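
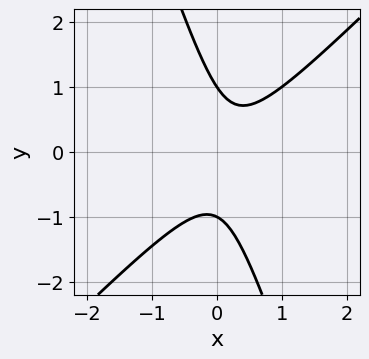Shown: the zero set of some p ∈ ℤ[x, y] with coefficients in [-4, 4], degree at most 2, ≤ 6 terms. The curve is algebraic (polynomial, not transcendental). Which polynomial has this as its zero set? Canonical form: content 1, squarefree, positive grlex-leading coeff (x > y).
3*x^2 - 2*x*y - y^2 - x + 1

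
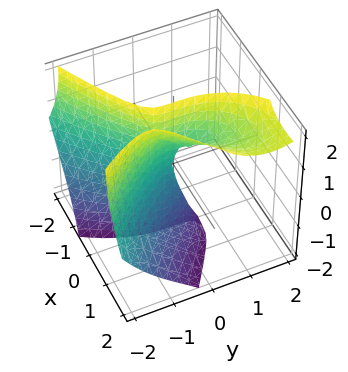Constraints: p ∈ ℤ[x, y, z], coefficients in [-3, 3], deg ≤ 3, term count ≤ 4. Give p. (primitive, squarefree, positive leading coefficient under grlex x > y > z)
The degree is 3 — the shape is more complex than any degree-2 surface.
Checking where it meets the axes: it crosses the y-axis at the gridline y = 0; one x-axis crossing is at x = 0; every point of the z-axis in the box is on the surface.
Assembling these constraints gives the stated polynomial.

2*x*y*z + x*z^2 - y^3 - 3*x^2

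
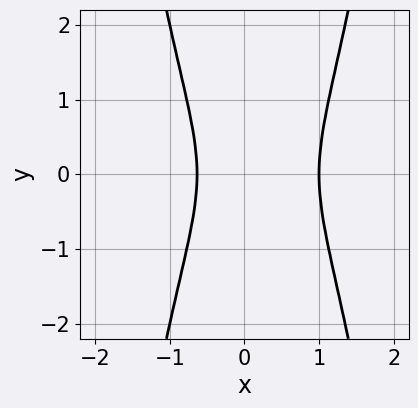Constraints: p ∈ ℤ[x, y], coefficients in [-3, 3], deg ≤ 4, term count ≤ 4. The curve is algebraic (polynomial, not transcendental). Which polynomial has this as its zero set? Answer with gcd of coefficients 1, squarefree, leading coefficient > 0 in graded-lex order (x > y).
Degree: the shape is more complex than any degree-3 curve, so deg p = 4.
Symmetries: the y ↦ −y reflection is a symmetry, so y appears only in even powers.
Checking where it meets the axes: it meets the x-axis at x = 1 (among the integer gridlines); the curve avoids every integer y-axis point in the box.
Putting this together gives p.

3*x^4 - 2*x^3 - y^2 - 1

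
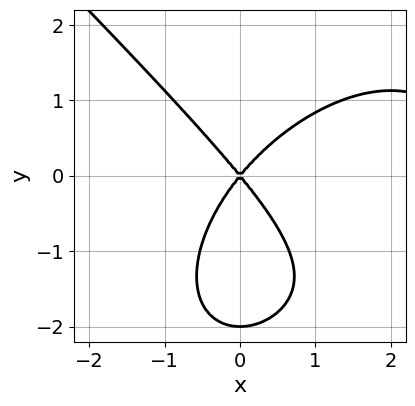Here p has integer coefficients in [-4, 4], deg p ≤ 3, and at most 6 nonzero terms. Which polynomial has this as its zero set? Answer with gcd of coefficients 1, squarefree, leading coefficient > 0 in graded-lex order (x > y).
First, degree: the shape is more complex than any degree-2 curve, so deg p = 3.
Then, observable constraints: the y-axis gridline crossings are at y ∈ {-2, 0}; one x-axis crossing is at x = 0.
Finally, together with the visible shape, these determine p as stated.

x^3 + y^3 - 3*x^2 + 2*y^2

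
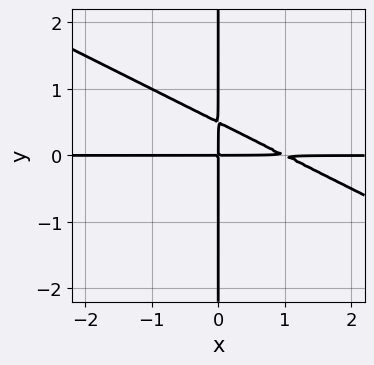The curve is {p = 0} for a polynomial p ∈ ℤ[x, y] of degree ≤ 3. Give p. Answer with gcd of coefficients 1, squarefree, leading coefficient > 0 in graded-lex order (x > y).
(a) deg p = 3. No degree-2 curve has this shape.
(b) Reading off the gridlines: the visible y-axis segment lies entirely on the curve; every point of the x-axis in the box is on the curve.
(c) Matching integer coefficients to the picture gives p.

x^2*y + 2*x*y^2 - x*y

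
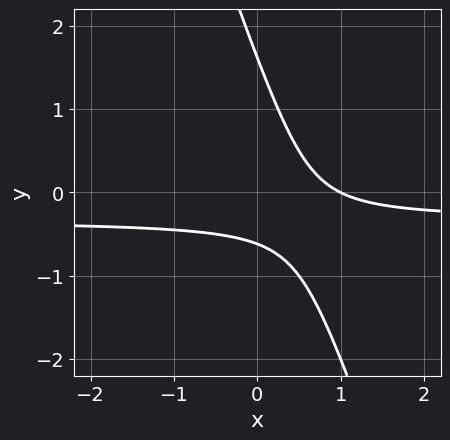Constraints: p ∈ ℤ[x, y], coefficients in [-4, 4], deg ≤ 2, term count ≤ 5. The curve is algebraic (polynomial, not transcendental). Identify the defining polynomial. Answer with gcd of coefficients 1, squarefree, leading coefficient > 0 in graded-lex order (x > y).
3*x*y + y^2 + x - y - 1

1. Degree: no degree-1 curve has this shape, so deg p = 2.
2. Reading off the gridlines: it meets the x-axis at x = 1 (among the integer gridlines).
3. The integer polynomial consistent with all of this is the stated p.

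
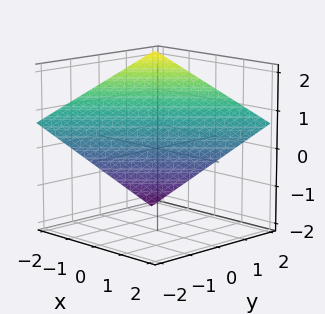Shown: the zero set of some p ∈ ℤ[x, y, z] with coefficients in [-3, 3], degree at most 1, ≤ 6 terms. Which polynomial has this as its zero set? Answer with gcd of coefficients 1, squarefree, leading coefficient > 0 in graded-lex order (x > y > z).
(a) deg p = 1.
(b) From the axis intercepts and sections: one y-axis crossing is at y = -2; it meets the x-axis at x = 2 (among the integer gridlines).
(c) Fitting integer coefficients to these (and the overall shape) gives p.

x - y + 3*z - 2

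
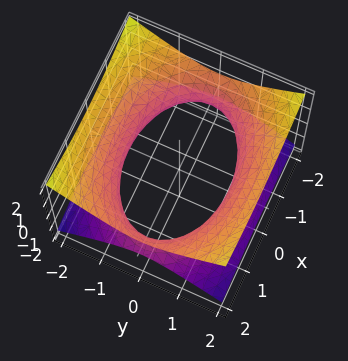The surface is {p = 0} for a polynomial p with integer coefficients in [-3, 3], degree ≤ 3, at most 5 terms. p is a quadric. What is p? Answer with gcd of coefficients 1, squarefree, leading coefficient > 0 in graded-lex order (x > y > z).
x^2 + 2*y^2 - 3*z^2 - 3

(a) Degree: an hourglass — one-sheet hyperboloid; a quadric, so deg p = 2.
(b) Symmetries: mirror symmetry x ↦ −x ⇒ only even powers of x; the z ↦ −z reflection is a symmetry, so z appears only in even powers; mirror symmetry y ↦ −y ⇒ only even powers of y.
(c) Against the integer gridlines: it misses every integer gridline on the z-axis.
(d) Together with the visible shape, these determine p as stated.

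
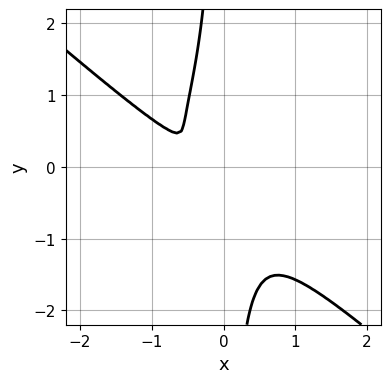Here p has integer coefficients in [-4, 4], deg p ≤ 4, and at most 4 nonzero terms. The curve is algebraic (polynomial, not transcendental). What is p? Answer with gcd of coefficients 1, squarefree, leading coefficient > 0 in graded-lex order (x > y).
(a) The degree is 4 — a generic line meets the curve in up to 4 points.
(b) Matching integer coefficients to the picture gives p.

2*x^4 + 3*x*y^3 - 3*x^2*y + 2*y^2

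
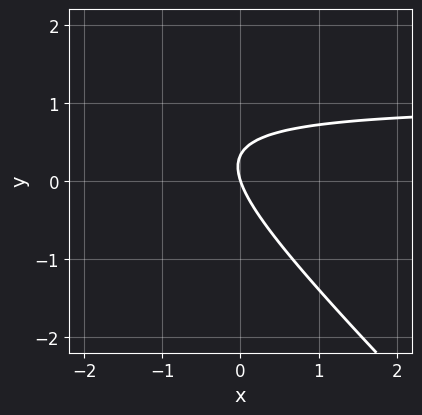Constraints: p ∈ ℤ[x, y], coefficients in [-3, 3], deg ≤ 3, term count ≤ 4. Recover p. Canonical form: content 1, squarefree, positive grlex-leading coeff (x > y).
3*x*y + 3*y^2 - 3*x - y

1. Degree: the shape is more complex than any degree-1 curve, so deg p = 2.
2. Observable constraints: it crosses the x-axis at the gridline x = 0; it crosses the y-axis at the gridline y = 0.
3. Assembling these constraints gives the stated polynomial.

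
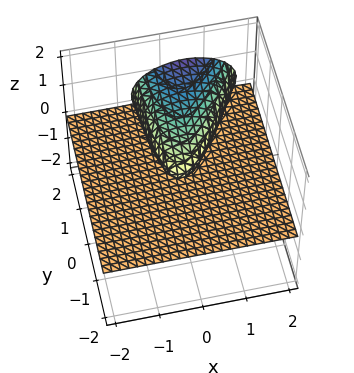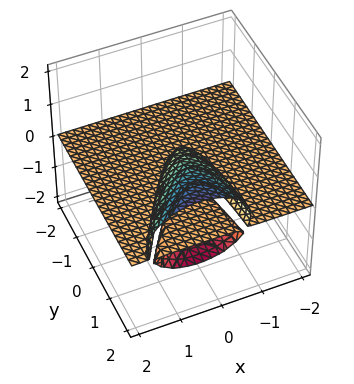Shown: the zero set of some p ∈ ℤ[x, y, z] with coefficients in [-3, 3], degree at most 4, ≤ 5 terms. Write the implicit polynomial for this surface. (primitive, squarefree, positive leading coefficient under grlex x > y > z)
(a) The picture has 2 separate pieces. They look like related sheets of one shape, so recover p as a whole.
(b) The degree is 3 — a generic line meets the surface in up to 3 points.
(c) Observable constraints: the visible y-axis segment lies entirely on the surface; the visible x-axis segment lies entirely on the surface.
(d) Putting this together gives p.

2*x^2*z - x*y*z + 3*z^3 - y*z - 2*z^2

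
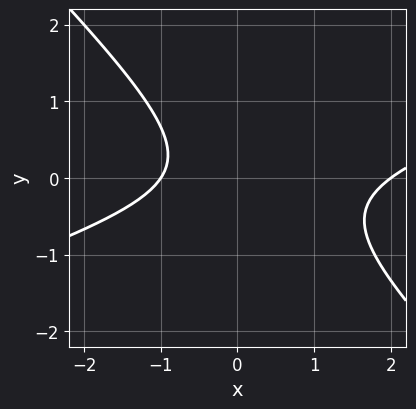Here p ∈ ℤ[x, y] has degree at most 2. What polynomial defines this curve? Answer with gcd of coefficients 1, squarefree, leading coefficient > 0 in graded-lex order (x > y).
First, deg p = 2. The shape is more complex than any degree-1 curve.
Next, from the axis intercepts and sections: no y-intercept at any integer in the box; among the integer gridlines, it crosses the x-axis at x ∈ {-1, 2}.
Finally, together with the visible shape, these determine p as stated.

x^2 - 2*x*y - 3*y^2 - x - 2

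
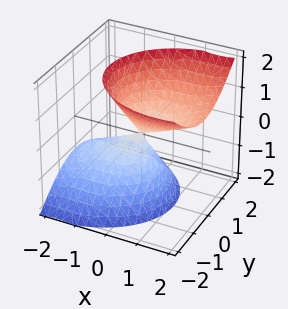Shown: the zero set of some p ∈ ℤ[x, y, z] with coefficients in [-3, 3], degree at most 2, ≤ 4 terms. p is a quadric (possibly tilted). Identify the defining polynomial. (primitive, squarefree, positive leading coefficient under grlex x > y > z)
The degree is 2 — the shape is more complex than any degree-1 surface.
Checking where it meets the axes: it meets the x-axis at x = 0 (among the integer gridlines); it meets the y-axis at y = 0 (among the integer gridlines).
Together with the visible shape, these determine p as stated.

2*x^2 - 3*x*z + 3*y^2 - 2*z^2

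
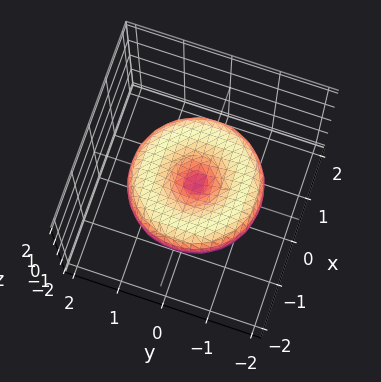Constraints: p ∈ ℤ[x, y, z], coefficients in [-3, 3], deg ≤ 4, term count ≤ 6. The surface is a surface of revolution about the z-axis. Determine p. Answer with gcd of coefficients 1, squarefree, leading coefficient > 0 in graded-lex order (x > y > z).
x^4 + 2*x^2*y^2 + y^4 - 2*x^2 - 2*y^2 + 3*z^2

(a) Degree: the shape is more complex than any degree-3 surface, so deg p = 4.
(b) Symmetries: rotational symmetry about the z-axis ⇒ p depends on x, y only through x² + y².
(c) Against the integer gridlines: one y-axis crossing is at y = 0; it crosses the x-axis at the gridline x = 0; one z-axis crossing is at z = 0; a circular section at z = 0 has radius between 1 and 2.
(d) Matching integer coefficients to the picture gives p.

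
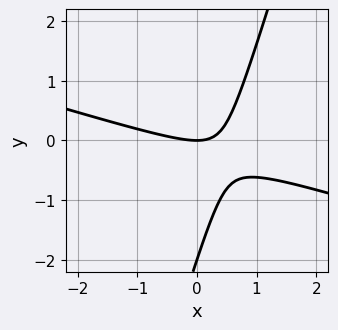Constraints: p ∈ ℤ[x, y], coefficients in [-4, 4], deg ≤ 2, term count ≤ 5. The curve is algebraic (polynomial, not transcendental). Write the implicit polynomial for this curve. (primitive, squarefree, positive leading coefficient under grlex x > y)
x^2 + 3*x*y - y^2 - 2*y

First, the degree is 2 — the shape is more complex than any degree-1 curve.
Next, from the visible intercepts: one x-axis crossing is at x = 0; among the integer gridlines, it crosses the y-axis at y ∈ {-2, 0}.
Finally, matching integer coefficients to the picture gives p.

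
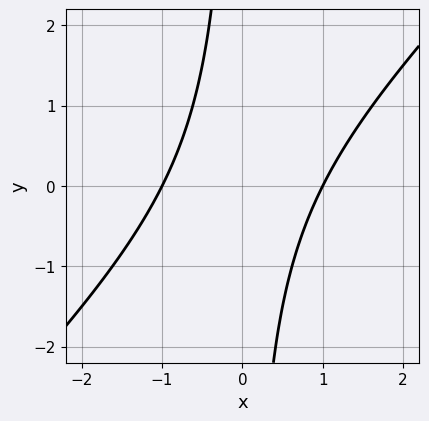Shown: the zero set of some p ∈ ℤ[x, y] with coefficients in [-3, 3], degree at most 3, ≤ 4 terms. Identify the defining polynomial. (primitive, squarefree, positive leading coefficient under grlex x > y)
x^2 - x*y - 1

First, degree: no degree-1 curve has this shape, so deg p = 2.
Then, against the integer gridlines: among the integer gridlines, it crosses the x-axis at x ∈ {-1, 1}; no y-intercept at any integer in the box.
Finally, the integer polynomial consistent with all of this is the stated p.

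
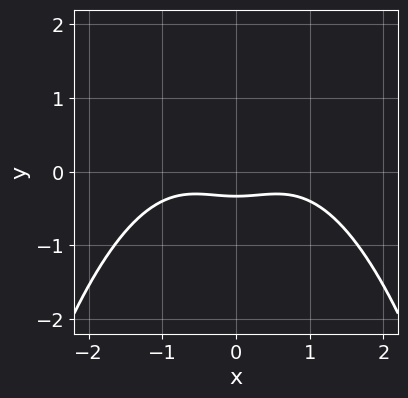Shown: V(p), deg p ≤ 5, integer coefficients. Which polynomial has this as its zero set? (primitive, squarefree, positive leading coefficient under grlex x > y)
x^4 + 2*x^2*y + 3*y + 1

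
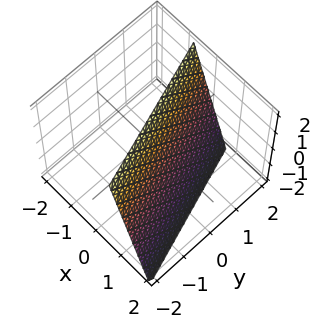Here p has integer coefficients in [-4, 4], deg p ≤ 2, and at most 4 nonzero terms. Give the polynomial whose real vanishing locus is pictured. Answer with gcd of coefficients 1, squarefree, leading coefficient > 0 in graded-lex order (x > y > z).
1. deg p = 1. The surface is flat (a plane).
2. Reading off the gridlines: it meets the y-axis at y = 2 (among the integer gridlines); it crosses the z-axis at the gridline z = 2.
3. The integer polynomial consistent with all of this is the stated p.

3*x + y + z - 2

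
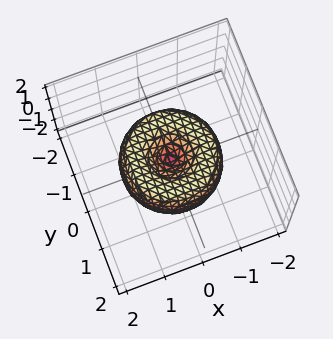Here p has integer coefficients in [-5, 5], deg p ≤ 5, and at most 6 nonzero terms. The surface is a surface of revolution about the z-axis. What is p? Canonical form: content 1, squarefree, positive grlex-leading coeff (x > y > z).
(a) deg p = 4. A generic line meets the surface in up to 4 points.
(b) By symmetry, the z-axis is an axis of rotation, so x and y enter only as x² + y².
(c) Reading off the gridlines: one z-axis crossing is at z = 0; one x-axis crossing is at x = 0.
(d) Matching integer coefficients to the picture gives p.

2*x^4 + 4*x^2*y^2 + 2*y^4 - 3*x^2 - 3*y^2 + 2*z^2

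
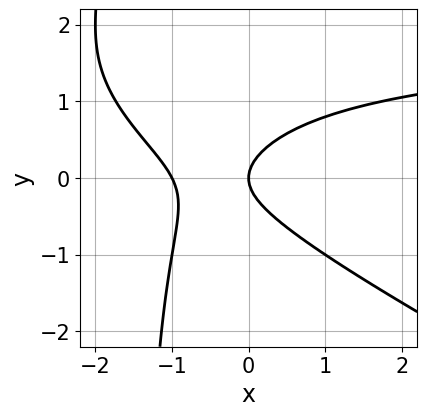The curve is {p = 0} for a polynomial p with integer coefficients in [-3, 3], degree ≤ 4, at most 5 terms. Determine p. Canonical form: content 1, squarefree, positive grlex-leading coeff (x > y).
x^2*y + 2*x*y^2 - 2*x^2 + 3*y^2 - 2*x

First, degree: a generic line meets the curve in up to 3 points, so deg p = 3.
Next, from the axis intercepts and sections: the x-axis gridline crossings are at x ∈ {-1, 0}; it crosses the y-axis at the gridline y = 0.
Finally, the integer polynomial consistent with all of this is the stated p.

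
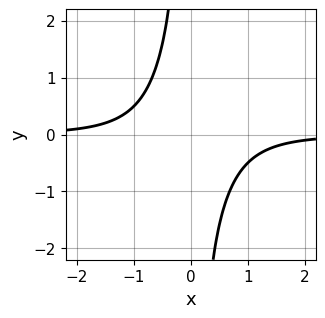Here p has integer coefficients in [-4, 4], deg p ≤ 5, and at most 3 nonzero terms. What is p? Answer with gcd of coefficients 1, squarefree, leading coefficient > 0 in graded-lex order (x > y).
(a) deg p = 4. The shape is more complex than any degree-3 curve.
(b) From the visible intercepts: it misses every integer gridline on the y-axis; it misses every integer gridline on the x-axis.
(c) Assembling these constraints gives the stated polynomial.

x^3*y + x*y + 1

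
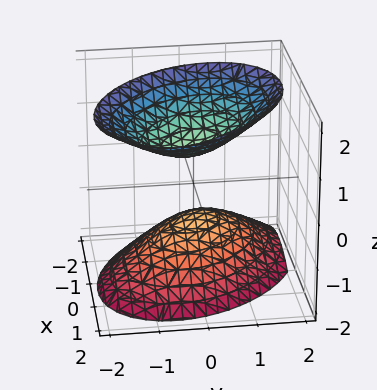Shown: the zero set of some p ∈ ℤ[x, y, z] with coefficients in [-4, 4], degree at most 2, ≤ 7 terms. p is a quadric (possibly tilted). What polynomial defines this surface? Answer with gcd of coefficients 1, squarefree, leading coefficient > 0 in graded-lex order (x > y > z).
(a) The picture has 2 separate pieces.
(b) The degree is 2 — the shape is more complex than any degree-1 surface.
(c) Observable constraints: no y-intercept at any integer in the box; no x-intercept at any integer in the box.
(d) Solving for integer coefficients yields p as stated.

3*x^2 + 2*x*y - x*z + 3*y^2 - 3*z^2 + 2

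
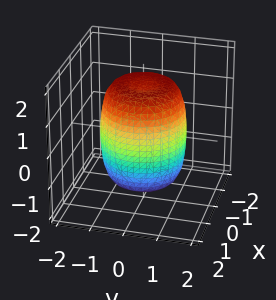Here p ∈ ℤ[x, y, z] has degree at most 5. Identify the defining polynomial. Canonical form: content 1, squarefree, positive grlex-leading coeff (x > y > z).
2*x^4 + 4*x^2*y^2 + 2*y^4 - 2*x^2 - 2*y^2 + z^2 - 2

Degree: the shape is more complex than any degree-3 surface, so deg p = 4.
By symmetry, every cross-section ⟂ z is a circle, so x, y appear only via x² + y².
From the visible intercepts: a circular section at z = -1 has radius between 1 and 2.
Assembling these constraints gives the stated polynomial.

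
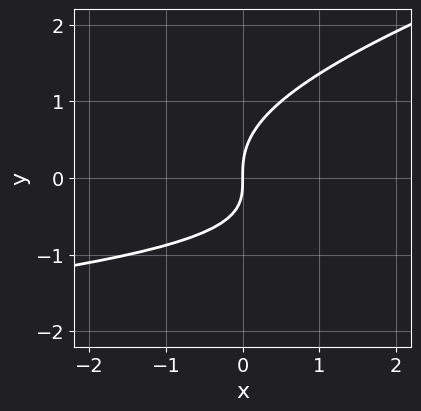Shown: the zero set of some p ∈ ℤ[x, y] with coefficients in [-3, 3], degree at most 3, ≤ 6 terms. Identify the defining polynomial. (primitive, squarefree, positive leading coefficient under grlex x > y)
x*y^2 - 3*y^3 + 2*x*y + 3*x

First, degree: no degree-2 curve has this shape, so deg p = 3.
Then, observable constraints: one y-axis crossing is at y = 0; it crosses the x-axis at the gridline x = 0.
Finally, putting this together gives p.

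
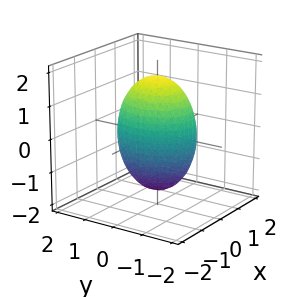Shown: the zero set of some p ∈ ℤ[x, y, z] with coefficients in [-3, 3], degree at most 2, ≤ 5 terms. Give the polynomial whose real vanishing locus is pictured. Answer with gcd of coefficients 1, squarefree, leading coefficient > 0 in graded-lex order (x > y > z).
3*x^2 + 2*y^2 + z^2 - 3

First, degree: bounded and convex; a quadric, so deg p = 2.
Next, symmetries: mirror symmetry z ↦ −z ⇒ only even powers of z; it's symmetric under y → −y, forcing even powers of y; it's symmetric under x → −x, forcing even powers of x.
Then, observable constraints: the x-axis gridline crossings are at x ∈ {-1, 1}.
Finally, putting this together gives p.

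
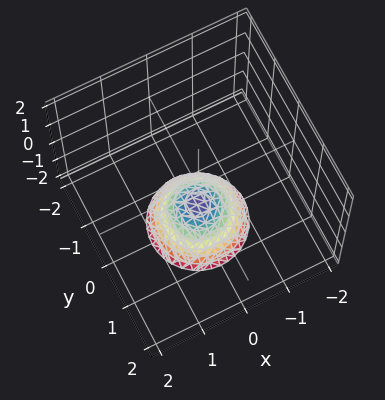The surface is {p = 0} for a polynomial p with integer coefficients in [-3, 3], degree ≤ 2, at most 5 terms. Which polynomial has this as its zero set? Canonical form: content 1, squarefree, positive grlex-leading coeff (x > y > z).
deg p = 2. The shape is more complex than any degree-1 surface.
Symmetry: the z-axis is an axis of rotation, so x and y enter only as x² + y².
Against the integer gridlines: no y-intercept at any integer in the box; the surface avoids every integer x-axis point in the box; a circular section at z = -2 has radius exactly 1.
Together with the visible shape, these determine p as stated. Check: (0, 0, -1) on the z-axis lies on the surface, and p(0, 0, -1) = 0. ✓

x^2 + y^2 + z + 1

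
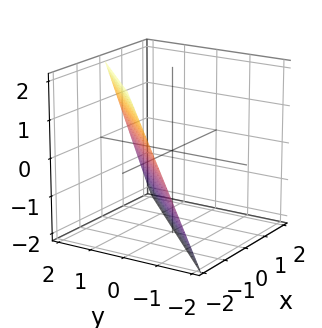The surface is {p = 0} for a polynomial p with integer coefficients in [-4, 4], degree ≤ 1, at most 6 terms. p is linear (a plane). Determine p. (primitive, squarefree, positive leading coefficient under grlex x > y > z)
2*x - 2*y + z + 2

The degree is 1 — every cross-section is a straight line — this is a plane.
From the axis intercepts and sections: one z-axis crossing is at z = -2; it crosses the x-axis at the gridline x = -1; it meets the y-axis at y = 1 (among the integer gridlines).
These observations pin down the coefficients.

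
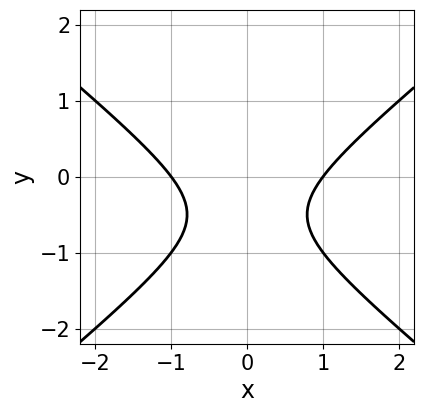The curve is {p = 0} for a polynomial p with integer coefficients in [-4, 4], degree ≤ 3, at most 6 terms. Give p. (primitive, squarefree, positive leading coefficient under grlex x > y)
The degree is 2 — the shape is more complex than any degree-1 curve.
Symmetries: mirror symmetry x ↦ −x ⇒ only even powers of x.
Reading off the gridlines: no y-intercept at any integer in the box; the x-axis gridline crossings are at x ∈ {-1, 1}.
Matching integer coefficients to the picture gives p.

2*x^2 - 3*y^2 - 3*y - 2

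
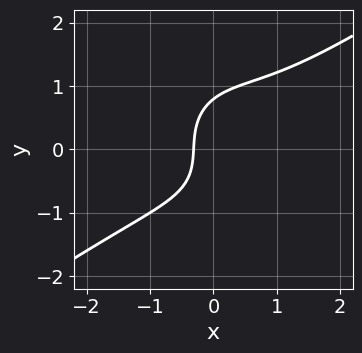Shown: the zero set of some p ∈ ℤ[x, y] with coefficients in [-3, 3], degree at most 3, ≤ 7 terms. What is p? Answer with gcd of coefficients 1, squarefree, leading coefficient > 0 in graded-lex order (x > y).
2*x^3 - 2*x^2*y - 2*y^3 + 3*x + 1

First, deg p = 3. No degree-2 curve has this shape.
Finally, putting this together gives p.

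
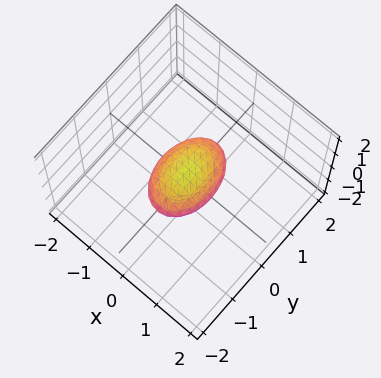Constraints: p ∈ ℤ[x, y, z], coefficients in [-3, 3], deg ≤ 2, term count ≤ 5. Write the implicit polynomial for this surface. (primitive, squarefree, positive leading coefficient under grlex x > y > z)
2*x^2 + y^2 + 3*z^2 - 1

First, the degree is 2 — a closed, bounded, convex surface; a quadric.
Next, symmetries: the z ↦ −z reflection is a symmetry, so z appears only in even powers; the x ↦ −x reflection is a symmetry, so x appears only in even powers; mirror symmetry y ↦ −y ⇒ only even powers of y.
Next, from the visible intercepts: the y-axis gridline crossings are at y ∈ {-1, 1}.
Finally, solving for integer coefficients yields p as stated.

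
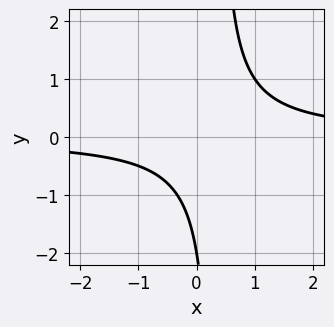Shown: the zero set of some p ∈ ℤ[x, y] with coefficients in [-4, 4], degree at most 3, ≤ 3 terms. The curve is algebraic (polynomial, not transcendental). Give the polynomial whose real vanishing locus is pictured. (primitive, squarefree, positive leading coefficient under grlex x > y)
The degree is 2 — no degree-1 curve has this shape.
Checking where it meets the axes: it meets the y-axis at y = -2 (among the integer gridlines); it misses every integer gridline on the x-axis.
The integer polynomial consistent with all of this is the stated p.

3*x*y - y - 2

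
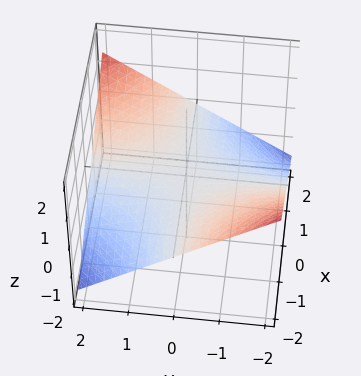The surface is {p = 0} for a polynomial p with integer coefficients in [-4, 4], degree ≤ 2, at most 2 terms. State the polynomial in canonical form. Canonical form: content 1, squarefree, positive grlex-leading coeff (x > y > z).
x*y - 3*z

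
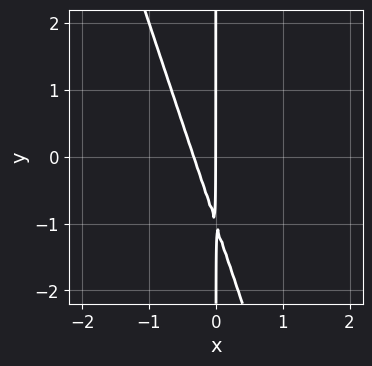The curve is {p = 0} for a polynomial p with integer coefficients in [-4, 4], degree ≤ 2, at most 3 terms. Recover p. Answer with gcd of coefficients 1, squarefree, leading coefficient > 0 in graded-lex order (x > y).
3*x^2 + x*y + x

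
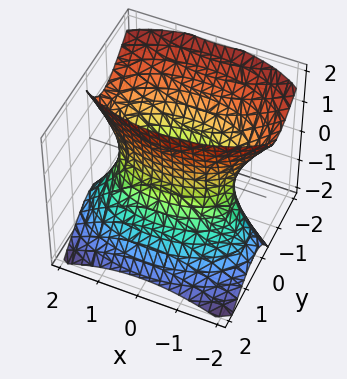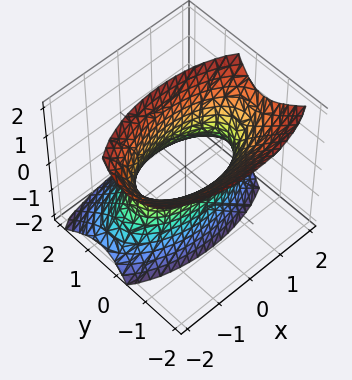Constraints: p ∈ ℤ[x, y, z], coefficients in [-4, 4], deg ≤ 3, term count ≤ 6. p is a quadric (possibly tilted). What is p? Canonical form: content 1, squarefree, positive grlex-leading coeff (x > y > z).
The degree is 2 — the shape is more complex than any degree-1 surface.
From the axis intercepts and sections: the surface avoids every integer z-axis point in the box.
The integer polynomial consistent with all of this is the stated p.

x^2 + 3*y^2 + 2*y*z - z^2 - 2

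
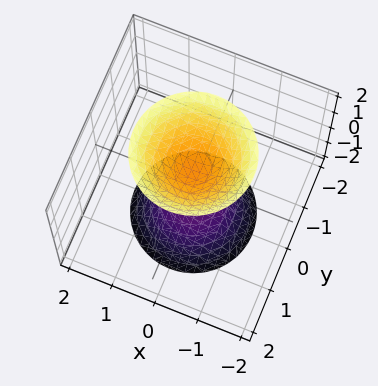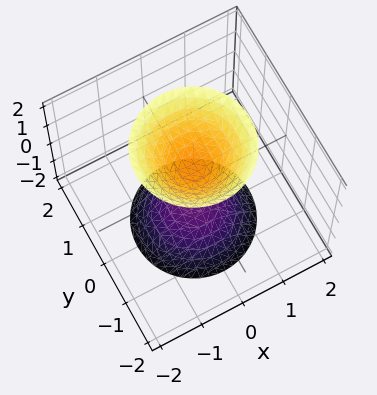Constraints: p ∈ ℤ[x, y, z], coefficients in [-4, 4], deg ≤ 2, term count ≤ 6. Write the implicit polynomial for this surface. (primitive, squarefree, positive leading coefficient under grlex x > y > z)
2*x^2 + 2*y^2 - z^2 + 1

1. There are 2 components. Treating them together as one polynomial.
2. deg p = 2. Two separate bowl-shaped sheets opening away from each other; a quadric.
3. By symmetry, the z-axis is an axis of rotation, so x and y enter only as x² + y²; the z ↦ −z reflection is a symmetry, so z appears only in even powers.
4. Against the integer gridlines: it misses every integer gridline on the y-axis; a circular section at z = -2 has radius between 1 and 2; the z-axis gridline crossings are at z ∈ {-1, 1}; the surface avoids every integer x-axis point in the box.
5. Together with the visible shape, these determine p as stated.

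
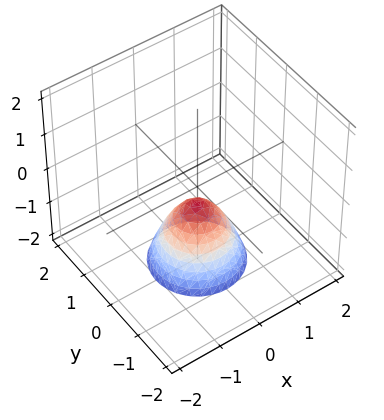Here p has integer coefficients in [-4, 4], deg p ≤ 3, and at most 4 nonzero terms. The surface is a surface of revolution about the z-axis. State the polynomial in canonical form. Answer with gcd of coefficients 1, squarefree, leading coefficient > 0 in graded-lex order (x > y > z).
The degree is 2 — a generic line meets the surface in up to 2 points.
Symmetries: the surface is invariant under rotation about z: p = q(x² + y², z).
Against the integer gridlines: no x-intercept at any integer in the box; it misses every integer gridline on the y-axis; a circular section at z = -1 has radius between 0 and 1.
These observations pin down the coefficients.

3*x^2 + 3*y^2 + 2*z + 1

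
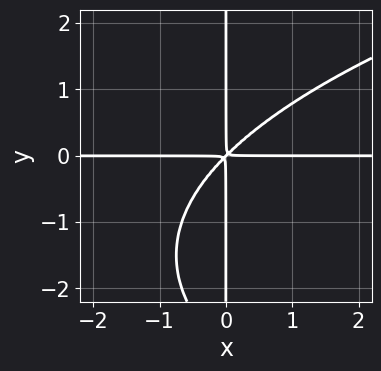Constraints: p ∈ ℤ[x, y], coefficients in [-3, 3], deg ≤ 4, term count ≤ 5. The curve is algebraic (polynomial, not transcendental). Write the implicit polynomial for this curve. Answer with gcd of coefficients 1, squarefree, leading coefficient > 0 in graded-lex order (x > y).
1. Degree: the shape is more complex than any degree-3 curve, so deg p = 4.
2. From the visible intercepts: the visible y-axis segment lies entirely on the curve; every point of the x-axis in the box is on the curve.
3. Putting this together gives p.

x*y^3 - 3*x^2*y + 3*x*y^2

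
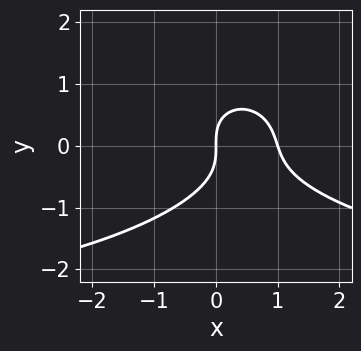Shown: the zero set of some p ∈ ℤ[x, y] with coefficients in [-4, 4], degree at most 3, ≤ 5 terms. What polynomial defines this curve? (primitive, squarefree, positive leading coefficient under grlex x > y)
x^2*y + 3*y^3 + 3*x^2 - 3*x

Degree: no degree-2 curve has this shape, so deg p = 3.
Observable constraints: it meets the y-axis at y = 0 (among the integer gridlines); the x-axis gridline crossings are at x ∈ {0, 1}.
The integer polynomial consistent with all of this is the stated p.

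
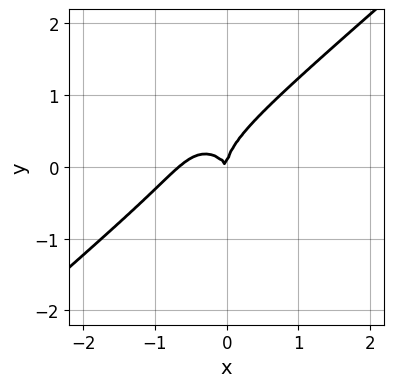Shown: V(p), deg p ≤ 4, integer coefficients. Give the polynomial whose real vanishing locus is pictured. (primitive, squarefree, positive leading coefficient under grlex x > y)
3*x^3 - 2*x^2*y - 2*y^3 + 2*x^2 + x*y

(a) deg p = 3. The shape is more complex than any degree-2 curve.
(b) Reading off the gridlines: it meets the y-axis at y = 0 (among the integer gridlines); it crosses the x-axis at the gridline x = 0.
(c) Matching integer coefficients to the picture gives p.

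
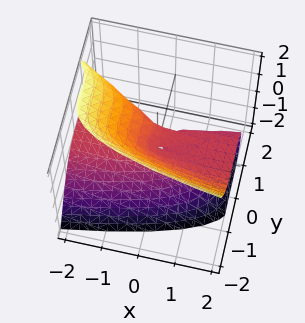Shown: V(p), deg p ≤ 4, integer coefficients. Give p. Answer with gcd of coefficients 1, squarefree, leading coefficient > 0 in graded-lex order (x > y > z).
3*y^3 + 3*x*z - 2*y^2 + 3*z^2

deg p = 3.
From the axis intercepts and sections: one z-axis crossing is at z = 0; it crosses the y-axis at the gridline y = 0.
Assembling these constraints gives the stated polynomial.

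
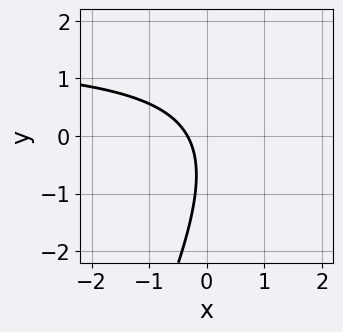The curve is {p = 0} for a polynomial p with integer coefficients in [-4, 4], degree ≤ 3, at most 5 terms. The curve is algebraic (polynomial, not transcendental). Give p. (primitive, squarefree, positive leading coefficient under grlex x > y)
2*x*y - y^2 - 3*x - y - 1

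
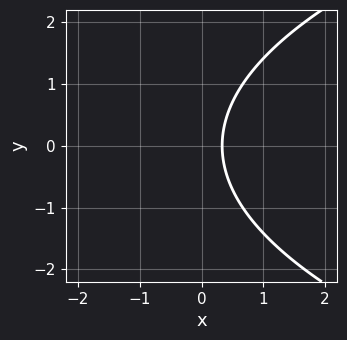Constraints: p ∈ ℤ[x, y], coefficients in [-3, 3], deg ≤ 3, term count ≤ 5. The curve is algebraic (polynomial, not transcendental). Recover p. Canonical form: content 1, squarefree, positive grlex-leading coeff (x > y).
(a) deg p = 2. No degree-1 curve has this shape.
(b) Symmetries: mirror symmetry y ↦ −y ⇒ only even powers of y.
(c) Reading off the gridlines: the curve avoids every integer y-axis point in the box.
(d) These observations pin down the coefficients.

y^2 - 3*x + 1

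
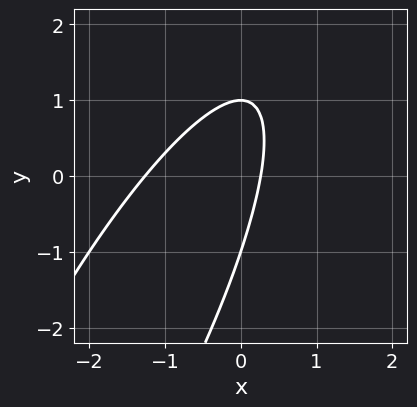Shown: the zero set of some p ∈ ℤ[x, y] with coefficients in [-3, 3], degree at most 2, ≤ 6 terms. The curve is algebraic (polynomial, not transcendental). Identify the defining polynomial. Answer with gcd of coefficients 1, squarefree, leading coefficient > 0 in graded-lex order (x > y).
1. deg p = 2. No degree-1 curve has this shape.
2. Reading off the gridlines: among the integer gridlines, it crosses the y-axis at y ∈ {-1, 1}.
3. Solving for integer coefficients yields p as stated.

3*x^2 - 3*x*y + y^2 + 3*x - 1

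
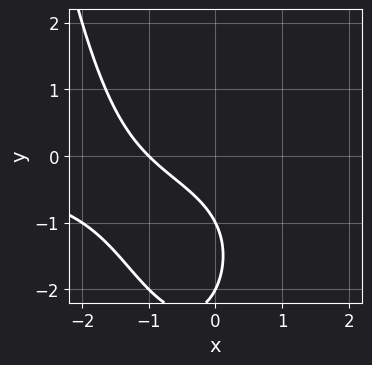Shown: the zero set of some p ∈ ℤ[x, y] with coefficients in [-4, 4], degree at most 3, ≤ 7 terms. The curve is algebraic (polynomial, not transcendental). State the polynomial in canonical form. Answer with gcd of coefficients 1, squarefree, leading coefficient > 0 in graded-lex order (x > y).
x^2*y - y^2 - 2*x - 3*y - 2

First, the degree is 3 — no degree-2 curve has this shape.
Then, from the visible intercepts: it crosses the x-axis at the gridline x = -1; the y-axis gridline crossings are at y ∈ {-2, -1}.
Finally, solving for integer coefficients yields p as stated.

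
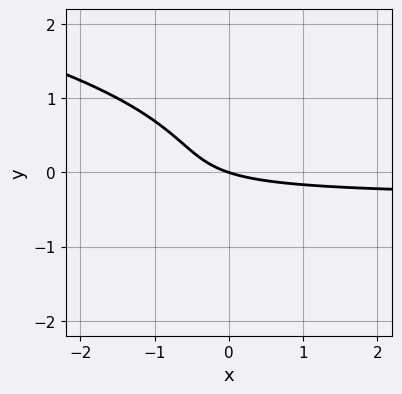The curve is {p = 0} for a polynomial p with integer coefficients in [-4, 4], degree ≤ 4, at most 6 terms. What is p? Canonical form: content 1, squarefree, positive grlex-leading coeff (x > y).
First, deg p = 3.
Then, against the integer gridlines: it meets the y-axis at y = 0 (among the integer gridlines); it crosses the x-axis at the gridline x = 0.
Finally, fitting integer coefficients to these (and the overall shape) gives p.

3*y^3 + 3*x*y + x + 3*y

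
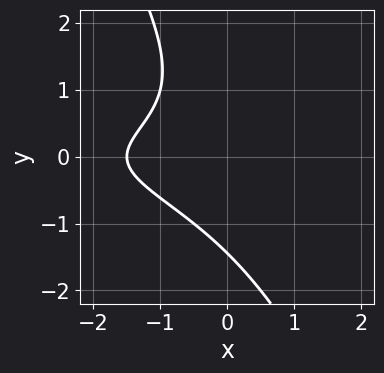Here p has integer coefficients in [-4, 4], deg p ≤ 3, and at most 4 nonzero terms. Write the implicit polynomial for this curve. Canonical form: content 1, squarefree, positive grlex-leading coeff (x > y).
Degree: the shape is more complex than any degree-2 curve, so deg p = 3.
Matching integer coefficients to the picture gives p.

2*x*y^2 + y^3 + 2*x + 3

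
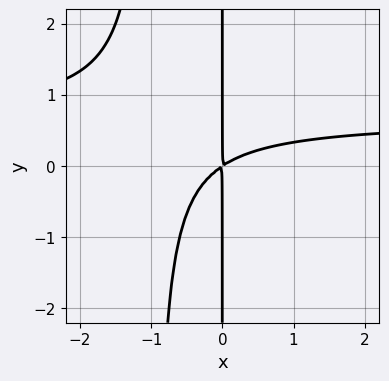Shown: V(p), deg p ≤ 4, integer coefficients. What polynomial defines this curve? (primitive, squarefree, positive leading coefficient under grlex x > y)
3*x^2*y - 2*x^2 + 3*x*y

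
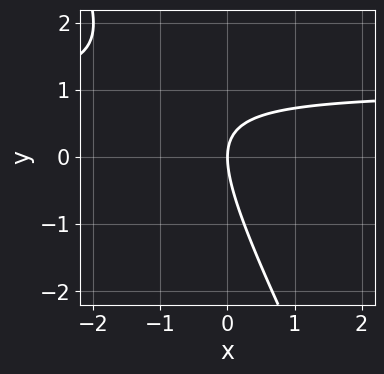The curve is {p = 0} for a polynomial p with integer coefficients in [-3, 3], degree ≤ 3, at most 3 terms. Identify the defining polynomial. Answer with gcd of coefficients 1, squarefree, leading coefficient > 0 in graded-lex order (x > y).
Degree: no degree-1 curve has this shape, so deg p = 2.
From the axis intercepts and sections: it crosses the y-axis at the gridline y = 0; it meets the x-axis at x = 0 (among the integer gridlines).
Together with the visible shape, these determine p as stated.

2*x*y + y^2 - 2*x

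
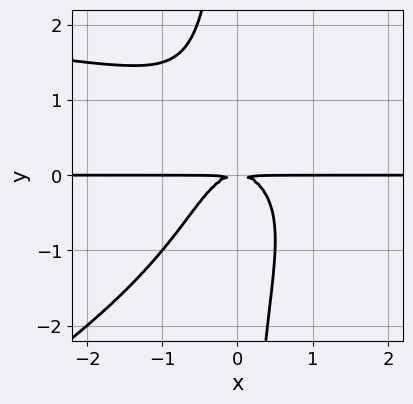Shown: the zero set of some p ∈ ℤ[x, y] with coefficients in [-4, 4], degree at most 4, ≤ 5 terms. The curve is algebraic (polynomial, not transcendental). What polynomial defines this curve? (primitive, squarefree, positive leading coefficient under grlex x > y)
(a) deg p = 4. The shape is more complex than any degree-3 curve.
(b) Checking where it meets the axes: the visible x-axis segment lies entirely on the curve.
(c) Assembling these constraints gives the stated polynomial.

x^2*y^2 - 2*x*y^3 - 3*x^2*y - 2*y^2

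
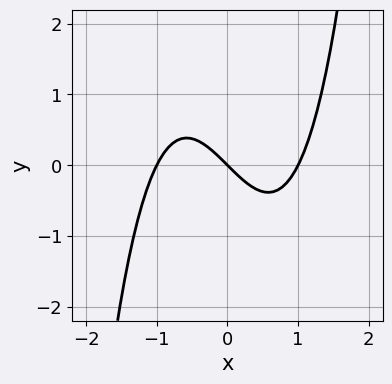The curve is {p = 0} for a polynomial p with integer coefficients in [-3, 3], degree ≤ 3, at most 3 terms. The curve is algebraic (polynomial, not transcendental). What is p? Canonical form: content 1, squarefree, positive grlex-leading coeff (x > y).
x^3 - x - y

First, the degree is 3 — a generic line meets the curve in up to 3 points.
Then, from the axis intercepts and sections: it meets the y-axis at y = 0 (among the integer gridlines); among the integer gridlines, it crosses the x-axis at x ∈ {-1, 0, 1}.
Finally, solving for integer coefficients yields p as stated.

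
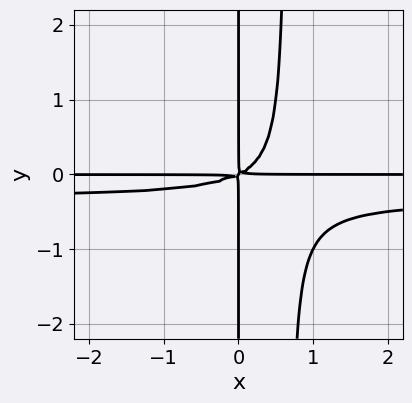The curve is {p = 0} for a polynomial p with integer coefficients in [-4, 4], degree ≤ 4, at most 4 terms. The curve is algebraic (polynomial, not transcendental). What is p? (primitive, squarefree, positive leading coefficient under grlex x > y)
3*x^2*y^2 + x^2*y - 2*x*y^2

First, degree: no degree-3 curve has this shape, so deg p = 4.
Next, against the integer gridlines: the visible x-axis segment lies entirely on the curve; the visible y-axis segment lies entirely on the curve.
Finally, together with the visible shape, these determine p as stated.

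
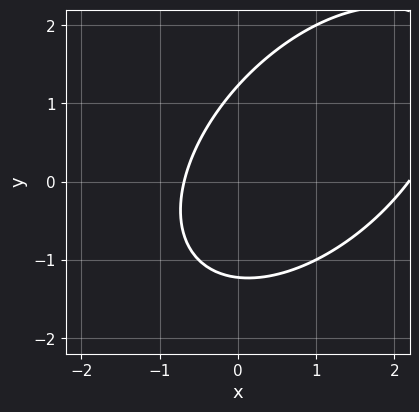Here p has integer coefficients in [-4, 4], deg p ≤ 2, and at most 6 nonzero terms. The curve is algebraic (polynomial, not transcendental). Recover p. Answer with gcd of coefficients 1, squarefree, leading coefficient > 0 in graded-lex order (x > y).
(a) The degree is 2 — the shape is more complex than any degree-1 curve.
(b) Solving for integer coefficients yields p as stated.

2*x^2 - 2*x*y + 2*y^2 - 3*x - 3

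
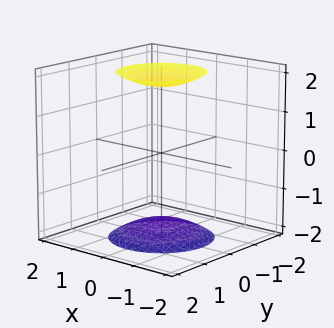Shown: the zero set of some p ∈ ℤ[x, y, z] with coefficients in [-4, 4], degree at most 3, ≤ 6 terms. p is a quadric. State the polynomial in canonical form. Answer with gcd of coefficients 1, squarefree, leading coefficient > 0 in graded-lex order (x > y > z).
x^2 + y^2 - z^2 + 3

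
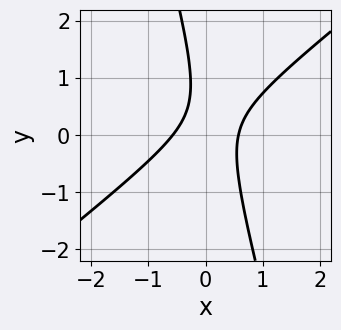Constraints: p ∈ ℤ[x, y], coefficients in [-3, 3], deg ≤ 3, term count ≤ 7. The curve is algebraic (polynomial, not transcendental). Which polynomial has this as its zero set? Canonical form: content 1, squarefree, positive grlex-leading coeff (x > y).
(a) The degree is 2 — a generic line meets the curve in up to 2 points.
(b) Against the integer gridlines: it misses every integer gridline on the y-axis.
(c) Putting this together gives p.

3*x^2 - 3*x*y - y^2 + y - 1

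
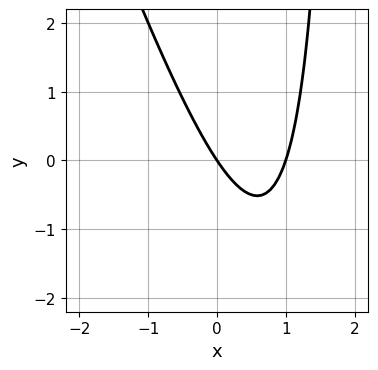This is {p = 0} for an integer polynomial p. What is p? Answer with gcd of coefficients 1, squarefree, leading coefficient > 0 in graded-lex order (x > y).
3*x^2 + x*y - 3*x - 2*y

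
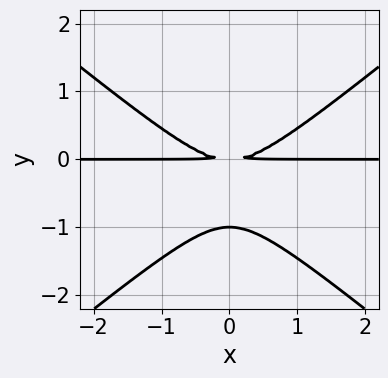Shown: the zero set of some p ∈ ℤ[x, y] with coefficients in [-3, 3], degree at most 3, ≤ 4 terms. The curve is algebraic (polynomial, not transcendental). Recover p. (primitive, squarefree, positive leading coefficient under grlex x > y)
2*x^2*y - 3*y^3 - 3*y^2

First, deg p = 3. A generic line meets the curve in up to 3 points.
Next, symmetries: it's symmetric under x → −x, forcing even powers of x.
Next, reading off the gridlines: the visible x-axis segment lies entirely on the curve; one y-axis crossing is at y = -1.
Finally, solving for integer coefficients yields p as stated.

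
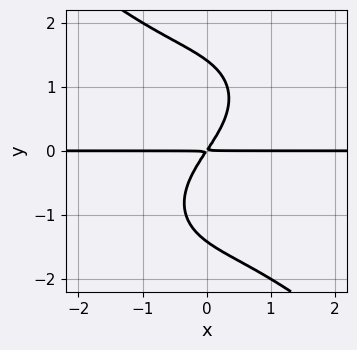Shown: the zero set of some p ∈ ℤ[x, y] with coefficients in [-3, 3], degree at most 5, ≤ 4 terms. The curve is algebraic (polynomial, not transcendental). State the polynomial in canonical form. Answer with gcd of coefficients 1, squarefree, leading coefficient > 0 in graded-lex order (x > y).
x^3*y + y^4 + 3*x*y - 2*y^2

1. The degree is 4 — a generic line meets the curve in up to 4 points.
2. Observable constraints: every point of the x-axis in the box is on the curve.
3. Putting this together gives p.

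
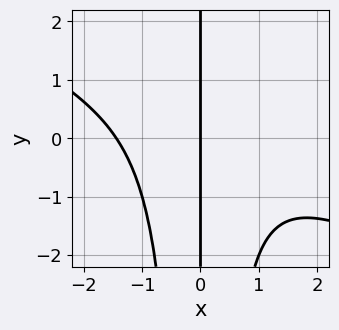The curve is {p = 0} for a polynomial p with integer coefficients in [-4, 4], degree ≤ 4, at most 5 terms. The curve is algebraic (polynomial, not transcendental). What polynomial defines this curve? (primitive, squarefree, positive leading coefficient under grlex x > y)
x^4 + 2*x^3*y + 3*x

(a) The degree is 4 — a generic line meets the curve in up to 4 points.
(b) From the axis intercepts and sections: every point of the y-axis in the box is on the curve; it crosses the x-axis at the gridline x = 0.
(c) Solving for integer coefficients yields p as stated.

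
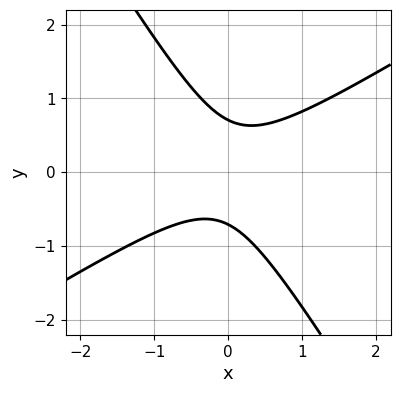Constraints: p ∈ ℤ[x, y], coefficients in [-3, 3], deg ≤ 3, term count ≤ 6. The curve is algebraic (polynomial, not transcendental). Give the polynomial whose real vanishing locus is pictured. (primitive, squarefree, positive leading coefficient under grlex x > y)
2*x^2 - 2*x*y - 2*y^2 + 1

(a) Degree: the shape is more complex than any degree-1 curve, so deg p = 2.
(b) From the axis intercepts and sections: it misses every integer gridline on the x-axis.
(c) Together with the visible shape, these determine p as stated.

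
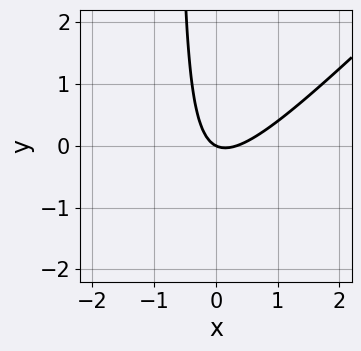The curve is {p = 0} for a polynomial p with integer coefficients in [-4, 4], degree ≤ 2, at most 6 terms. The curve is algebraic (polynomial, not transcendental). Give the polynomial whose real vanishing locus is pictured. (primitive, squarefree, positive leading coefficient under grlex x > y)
First, degree: the shape is more complex than any degree-1 curve, so deg p = 2.
Then, against the integer gridlines: it meets the x-axis at x = 0 (among the integer gridlines); it meets the y-axis at y = 0 (among the integer gridlines).
Finally, solving for integer coefficients yields p as stated.

3*x^2 - 3*x*y - x - 2*y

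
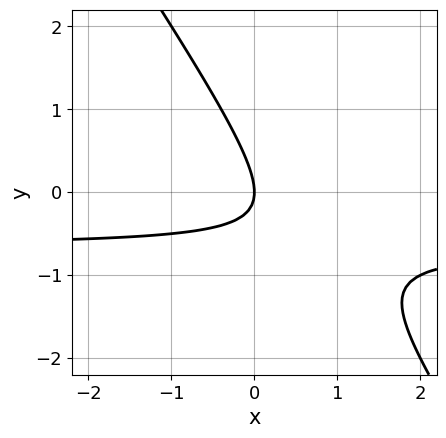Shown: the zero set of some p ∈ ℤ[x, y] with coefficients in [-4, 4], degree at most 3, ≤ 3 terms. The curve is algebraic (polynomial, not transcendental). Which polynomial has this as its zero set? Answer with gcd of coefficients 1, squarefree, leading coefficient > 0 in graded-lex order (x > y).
1. deg p = 2. The shape is more complex than any degree-1 curve.
2. From the visible intercepts: it crosses the x-axis at the gridline x = 0; one y-axis crossing is at y = 0.
3. The integer polynomial consistent with all of this is the stated p.

3*x*y + 2*y^2 + 2*x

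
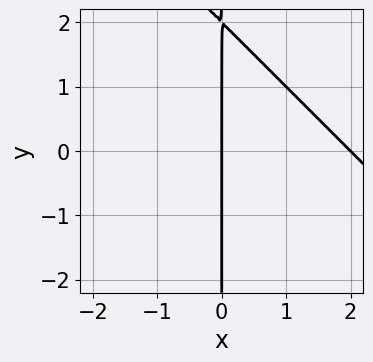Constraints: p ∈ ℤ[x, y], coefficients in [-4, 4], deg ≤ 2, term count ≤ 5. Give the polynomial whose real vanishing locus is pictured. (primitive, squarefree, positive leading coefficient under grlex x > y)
x^2 + x*y - 2*x

1. Degree: no degree-1 curve has this shape, so deg p = 2.
2. Observable constraints: among the integer gridlines, it crosses the x-axis at x ∈ {0, 2}; the visible y-axis segment lies entirely on the curve.
3. Putting this together gives p.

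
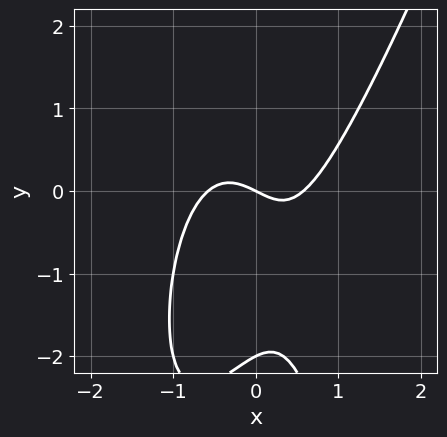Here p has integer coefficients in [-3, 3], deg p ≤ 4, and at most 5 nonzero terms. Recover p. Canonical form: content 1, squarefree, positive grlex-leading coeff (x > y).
3*x^3 - x^2*y - y^2 - x - 2*y

Degree: the shape is more complex than any degree-2 curve, so deg p = 3.
From the axis intercepts and sections: among the integer gridlines, it crosses the y-axis at y ∈ {-2, 0}; it meets the x-axis at x = 0 (among the integer gridlines).
Putting this together gives p.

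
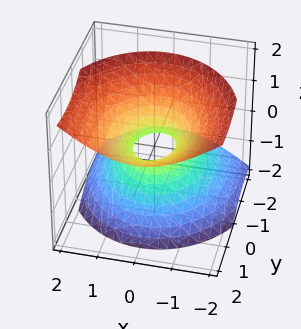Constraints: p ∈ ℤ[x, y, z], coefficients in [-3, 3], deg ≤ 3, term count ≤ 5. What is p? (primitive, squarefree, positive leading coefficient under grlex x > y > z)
(a) The degree is 2 — no degree-1 surface has this shape.
(b) Reading off the gridlines: it misses every integer gridline on the z-axis.
(c) Fitting integer coefficients to these (and the overall shape) gives p.

3*x^2 + 2*y^2 - 3*y*z - 3*z^2 - 1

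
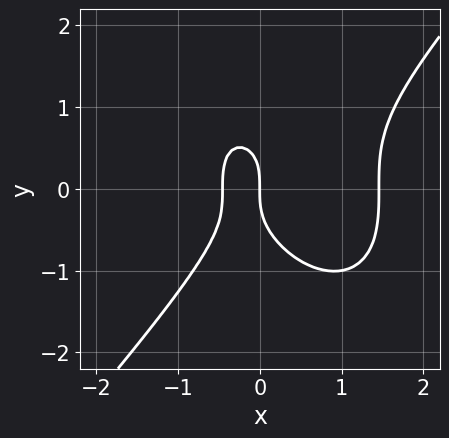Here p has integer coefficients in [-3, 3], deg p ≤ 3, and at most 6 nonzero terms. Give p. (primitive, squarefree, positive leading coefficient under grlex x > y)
3*x^3 - 2*y^3 - 3*x^2 - 2*x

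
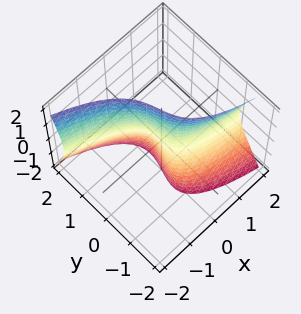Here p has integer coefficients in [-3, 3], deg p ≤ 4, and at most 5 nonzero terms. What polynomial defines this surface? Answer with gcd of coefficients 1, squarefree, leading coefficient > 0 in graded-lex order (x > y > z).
x*z^2 + 2*y^3 + x*y + y*z + 2*x

(a) Degree: the shape is more complex than any degree-2 surface, so deg p = 3.
(b) Observable constraints: it meets the y-axis at y = 0 (among the integer gridlines); every point of the z-axis in the box is on the surface; it meets the x-axis at x = 0 (among the integer gridlines).
(c) Putting this together gives p.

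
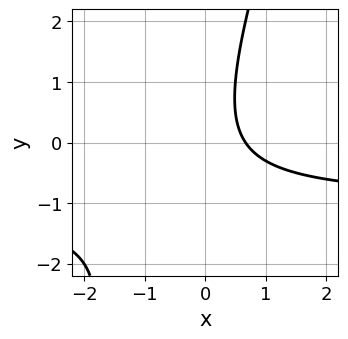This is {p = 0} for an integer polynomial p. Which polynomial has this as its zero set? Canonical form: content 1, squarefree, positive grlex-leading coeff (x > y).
3*x*y - y^2 + 3*x - 2

(a) The degree is 2 — the shape is more complex than any degree-1 curve.
(b) From the axis intercepts and sections: the curve avoids every integer y-axis point in the box.
(c) The integer polynomial consistent with all of this is the stated p.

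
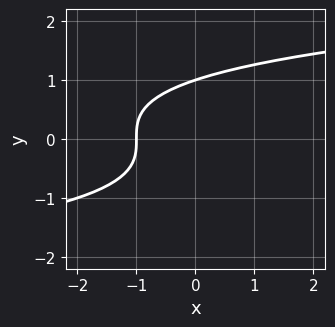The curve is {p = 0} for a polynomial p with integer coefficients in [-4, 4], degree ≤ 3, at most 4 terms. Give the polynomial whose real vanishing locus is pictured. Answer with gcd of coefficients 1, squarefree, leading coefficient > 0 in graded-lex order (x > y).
First, degree: the shape is more complex than any degree-2 curve, so deg p = 3.
Next, from the visible intercepts: one y-axis crossing is at y = 1; it crosses the x-axis at the gridline x = -1.
Finally, the integer polynomial consistent with all of this is the stated p.

y^3 - x - 1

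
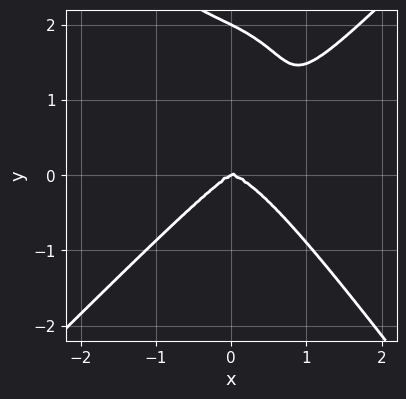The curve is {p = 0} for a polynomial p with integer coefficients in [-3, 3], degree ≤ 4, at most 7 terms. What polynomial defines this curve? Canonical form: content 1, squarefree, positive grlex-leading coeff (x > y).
2*x^4 - x^3*y - y^4 - x*y^2 + 2*y^3

First, the degree is 4 — a generic line meets the curve in up to 4 points.
Then, reading off the gridlines: it crosses the x-axis at the gridline x = 0; among the integer gridlines, it crosses the y-axis at y ∈ {0, 2}.
Finally, solving for integer coefficients yields p as stated.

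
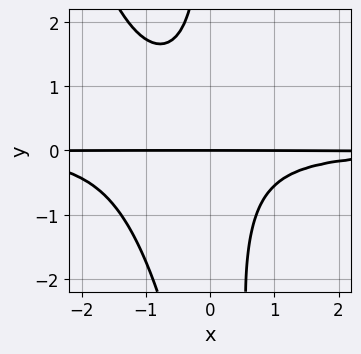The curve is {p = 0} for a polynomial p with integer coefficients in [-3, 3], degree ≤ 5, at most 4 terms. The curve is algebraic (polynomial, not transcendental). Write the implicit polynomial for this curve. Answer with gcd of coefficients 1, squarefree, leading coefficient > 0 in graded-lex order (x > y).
3*x^2*y^2 + x*y^3 + 3*x*y^2 + 3*y

1. The degree is 4 — the shape is more complex than any degree-3 curve.
2. From the visible intercepts: it meets the y-axis at y = 0 (among the integer gridlines); the visible x-axis segment lies entirely on the curve.
3. Matching integer coefficients to the picture gives p.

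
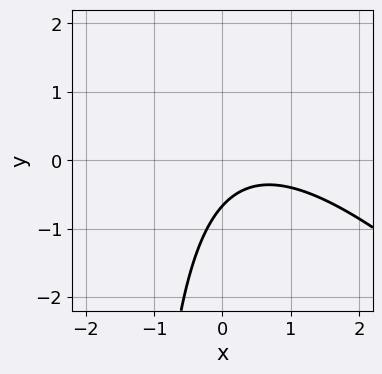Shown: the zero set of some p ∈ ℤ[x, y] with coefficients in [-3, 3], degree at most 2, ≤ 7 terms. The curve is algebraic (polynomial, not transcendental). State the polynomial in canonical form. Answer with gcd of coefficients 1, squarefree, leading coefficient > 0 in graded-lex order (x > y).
2*x^2 + 2*x*y - 2*x + 3*y + 2

(a) The degree is 2 — no degree-1 curve has this shape.
(b) From the visible intercepts: the curve avoids every integer x-axis point in the box.
(c) These observations pin down the coefficients.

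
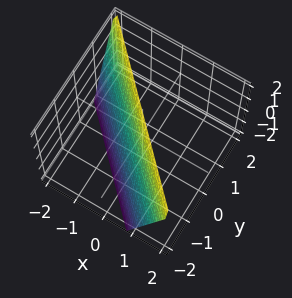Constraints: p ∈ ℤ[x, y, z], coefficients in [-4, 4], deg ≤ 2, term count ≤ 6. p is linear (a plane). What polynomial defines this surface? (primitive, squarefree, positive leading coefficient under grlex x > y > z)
3*x + 3*y - z + 2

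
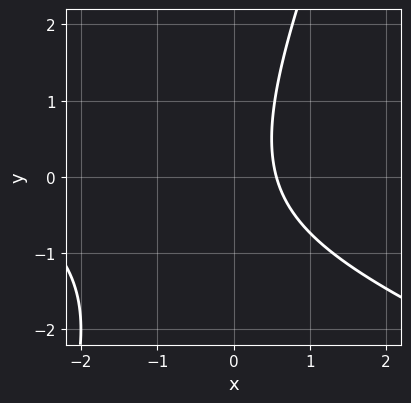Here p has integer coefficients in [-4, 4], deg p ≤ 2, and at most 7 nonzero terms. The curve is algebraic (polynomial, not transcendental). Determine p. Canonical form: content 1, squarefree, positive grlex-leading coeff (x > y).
The degree is 2 — a generic line meets the curve in up to 2 points.
Checking where it meets the axes: the curve avoids every integer y-axis point in the box.
Putting this together gives p.

x^2 + 2*x*y - y^2 + 3*x - 2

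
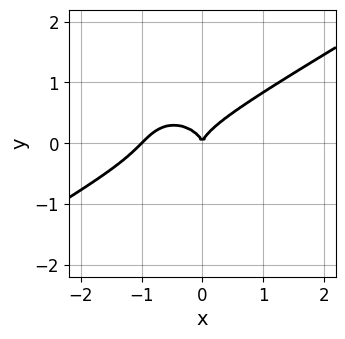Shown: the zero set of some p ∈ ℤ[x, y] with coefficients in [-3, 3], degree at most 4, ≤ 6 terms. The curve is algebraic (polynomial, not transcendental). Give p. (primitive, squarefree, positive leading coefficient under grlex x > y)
x^3 - x^2*y - 2*y^3 + x^2

First, the degree is 3 — a generic line meets the curve in up to 3 points.
Next, from the axis intercepts and sections: one y-axis crossing is at y = 0; the x-axis gridline crossings are at x ∈ {-1, 0}.
Finally, assembling these constraints gives the stated polynomial.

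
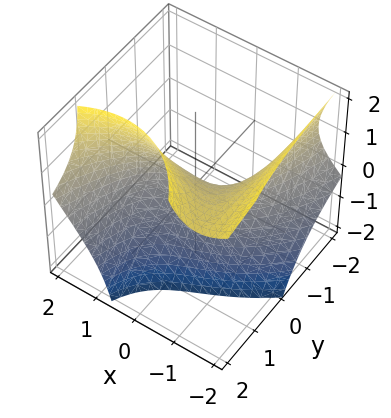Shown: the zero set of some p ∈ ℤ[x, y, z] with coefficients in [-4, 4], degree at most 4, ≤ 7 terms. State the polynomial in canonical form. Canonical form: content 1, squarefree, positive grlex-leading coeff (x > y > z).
(a) Degree: the shape is more complex than any degree-2 surface, so deg p = 3.
(b) Reading off the gridlines: it meets the x-axis at x = 0 (among the integer gridlines); it meets the y-axis at y = 0 (among the integer gridlines); it crosses the z-axis at the gridline z = 0.
(c) Matching integer coefficients to the picture gives p.

x^3 - 2*x*y*z - y*z^2 + 2*z^2 - 3*y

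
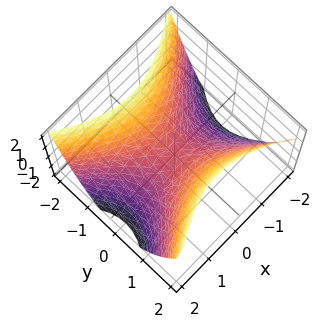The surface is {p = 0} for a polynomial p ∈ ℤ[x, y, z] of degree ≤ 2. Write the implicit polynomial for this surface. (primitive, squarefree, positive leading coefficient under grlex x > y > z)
(a) deg p = 2. A saddle surface; a quadric.
(b) Symmetries: mirror symmetry y ↦ −y ⇒ only even powers of y; mirror symmetry x ↦ −x ⇒ only even powers of x.
(c) From the visible intercepts: it crosses the z-axis at the gridline z = 0; one y-axis crossing is at y = 0; it crosses the x-axis at the gridline x = 0.
(d) Putting this together gives p.

2*x^2 - 3*y^2 + 3*z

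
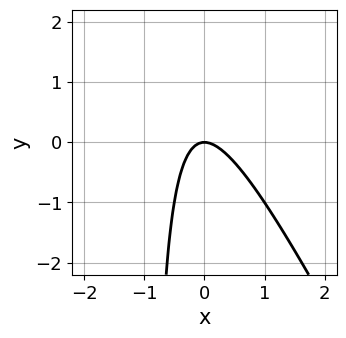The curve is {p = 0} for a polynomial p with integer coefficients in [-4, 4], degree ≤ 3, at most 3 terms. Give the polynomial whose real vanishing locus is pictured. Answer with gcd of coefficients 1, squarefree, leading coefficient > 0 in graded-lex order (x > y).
2*x^2 + x*y + y

The degree is 2 — no degree-1 curve has this shape.
Checking where it meets the axes: it meets the y-axis at y = 0 (among the integer gridlines); one x-axis crossing is at x = 0.
These observations pin down the coefficients.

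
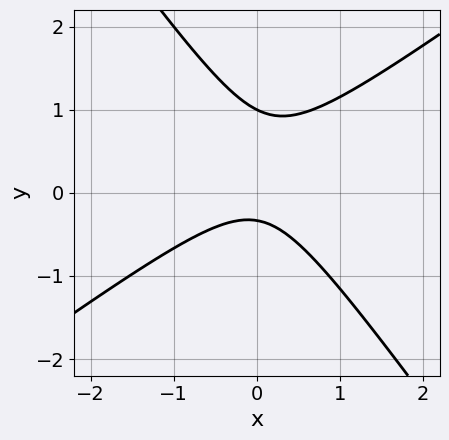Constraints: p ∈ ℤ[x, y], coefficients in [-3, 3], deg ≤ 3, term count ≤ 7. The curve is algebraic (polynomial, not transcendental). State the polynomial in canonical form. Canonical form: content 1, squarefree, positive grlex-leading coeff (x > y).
3*x^2 - 2*x*y - 3*y^2 + 2*y + 1

1. deg p = 2. No degree-1 curve has this shape.
2. Against the integer gridlines: the curve avoids every integer x-axis point in the box; it crosses the y-axis at the gridline y = 1.
3. Putting this together gives p.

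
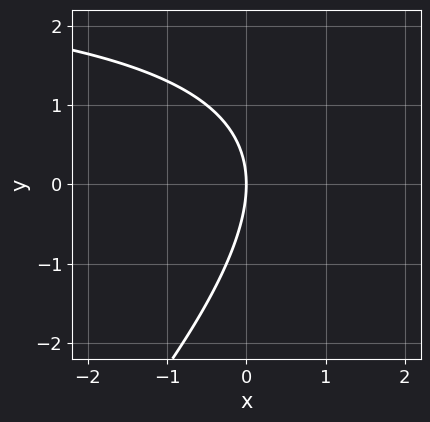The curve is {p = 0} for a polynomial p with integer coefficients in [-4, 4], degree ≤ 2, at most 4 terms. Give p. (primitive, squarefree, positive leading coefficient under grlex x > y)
x*y - y^2 - 3*x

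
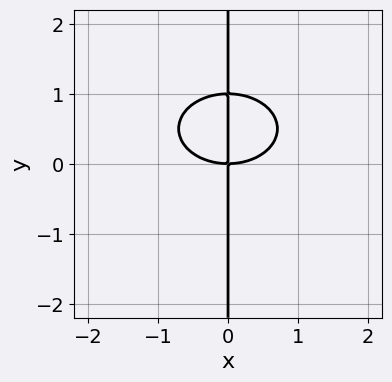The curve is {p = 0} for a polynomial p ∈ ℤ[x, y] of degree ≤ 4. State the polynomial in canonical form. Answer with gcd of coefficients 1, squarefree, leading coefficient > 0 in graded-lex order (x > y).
x^3 + 2*x*y^2 - 2*x*y

The degree is 3 — no degree-2 curve has this shape.
From the axis intercepts and sections: every point of the y-axis in the box is on the curve; one x-axis crossing is at x = 0.
Matching integer coefficients to the picture gives p.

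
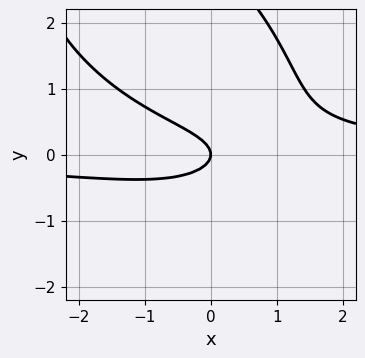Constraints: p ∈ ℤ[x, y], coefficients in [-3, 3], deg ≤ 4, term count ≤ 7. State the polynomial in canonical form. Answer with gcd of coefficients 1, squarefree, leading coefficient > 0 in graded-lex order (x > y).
x^2*y + x*y^2 + y^3 - 3*y^2 - x

(a) Degree: a generic line meets the curve in up to 3 points, so deg p = 3.
(b) Against the integer gridlines: it crosses the y-axis at the gridline y = 0; it meets the x-axis at x = 0 (among the integer gridlines).
(c) The integer polynomial consistent with all of this is the stated p.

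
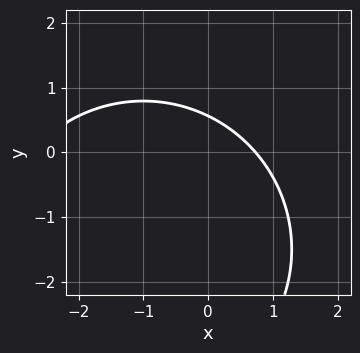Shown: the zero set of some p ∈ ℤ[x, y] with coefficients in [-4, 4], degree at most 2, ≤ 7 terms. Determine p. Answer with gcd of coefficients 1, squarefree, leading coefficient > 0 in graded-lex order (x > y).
x^2 + y^2 + 2*x + 3*y - 2

First, the degree is 2 — the shape is more complex than any degree-1 curve.
Finally, putting this together gives p.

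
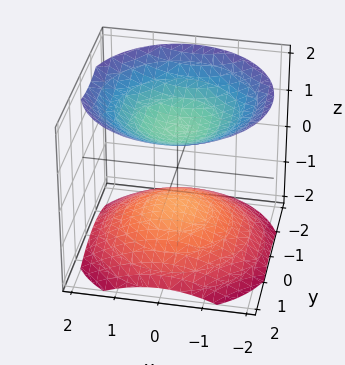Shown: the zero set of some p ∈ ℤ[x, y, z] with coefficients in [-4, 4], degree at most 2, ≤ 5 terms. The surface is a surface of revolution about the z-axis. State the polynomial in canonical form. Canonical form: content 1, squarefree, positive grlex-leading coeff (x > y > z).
2*x^2 + 2*y^2 - 3*z^2 + 3

(a) I count 2 distinct pieces. Treating them together as one polynomial.
(b) deg p = 2. The shape is more complex than any degree-1 surface.
(c) By symmetry, every cross-section ⟂ z is a circle, so x, y appear only via x² + y².
(d) Reading off the gridlines: the surface avoids every integer y-axis point in the box; among the integer gridlines, it crosses the z-axis at z ∈ {-1, 1}; no x-intercept at any integer in the box.
(e) Matching integer coefficients to the picture gives p.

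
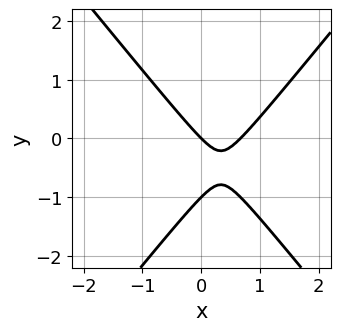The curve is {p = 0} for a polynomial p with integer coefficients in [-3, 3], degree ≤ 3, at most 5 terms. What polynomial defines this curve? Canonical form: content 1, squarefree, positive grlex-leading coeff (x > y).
1. The degree is 2 — a generic line meets the curve in up to 2 points.
2. Observable constraints: one x-axis crossing is at x = 0; the y-axis gridline crossings are at y ∈ {-1, 0}.
3. Fitting integer coefficients to these (and the overall shape) gives p.

3*x^2 - 2*y^2 - 2*x - 2*y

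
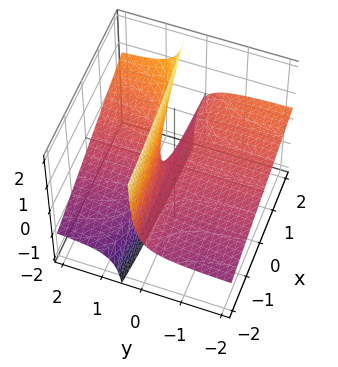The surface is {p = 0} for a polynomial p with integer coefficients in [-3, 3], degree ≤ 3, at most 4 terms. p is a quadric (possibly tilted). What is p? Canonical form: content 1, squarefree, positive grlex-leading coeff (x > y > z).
x*y - 3*y*z + z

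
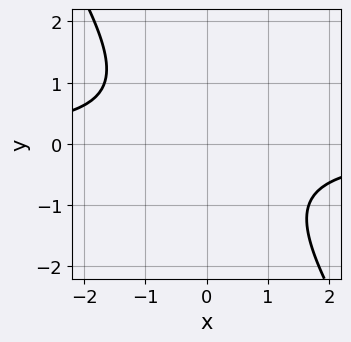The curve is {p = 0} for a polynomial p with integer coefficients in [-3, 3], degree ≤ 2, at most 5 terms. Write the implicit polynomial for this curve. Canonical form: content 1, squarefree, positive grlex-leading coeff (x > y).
3*x*y + 2*y^2 + 3

(a) The degree is 2 — the shape is more complex than any degree-1 curve.
(b) Observable constraints: no y-intercept at any integer in the box; the curve avoids every integer x-axis point in the box.
(c) Assembling these constraints gives the stated polynomial.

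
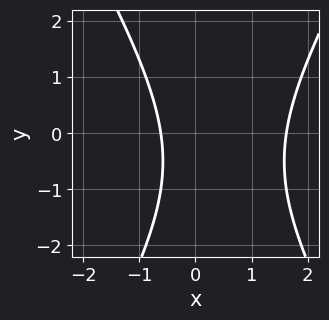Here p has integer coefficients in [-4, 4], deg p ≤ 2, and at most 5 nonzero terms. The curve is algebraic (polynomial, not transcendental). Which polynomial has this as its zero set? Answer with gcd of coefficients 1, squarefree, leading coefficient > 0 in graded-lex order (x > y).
3*x^2 - y^2 - 3*x - y - 3

First, deg p = 2. No degree-1 curve has this shape.
Next, reading off the gridlines: the curve avoids every integer y-axis point in the box.
Finally, together with the visible shape, these determine p as stated.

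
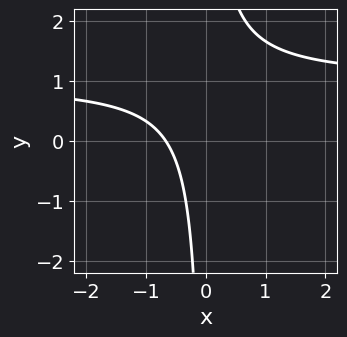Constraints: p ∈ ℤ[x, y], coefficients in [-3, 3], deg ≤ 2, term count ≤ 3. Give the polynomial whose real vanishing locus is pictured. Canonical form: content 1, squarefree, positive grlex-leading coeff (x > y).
3*x*y - 3*x - 2

First, deg p = 2. No degree-1 curve has this shape.
Then, checking where it meets the axes: no y-intercept at any integer in the box.
Finally, putting this together gives p.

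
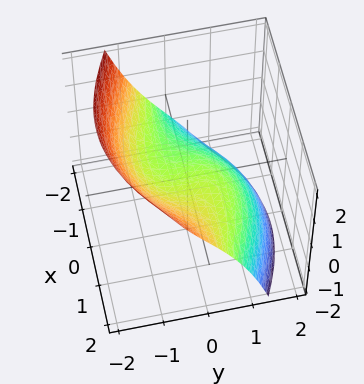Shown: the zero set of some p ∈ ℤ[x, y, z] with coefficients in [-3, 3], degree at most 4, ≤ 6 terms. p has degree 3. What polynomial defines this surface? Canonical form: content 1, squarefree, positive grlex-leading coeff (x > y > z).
Degree: the shape is more complex than any degree-2 surface, so deg p = 3.
Checking where it meets the axes: it meets the x-axis at x = 0 (among the integer gridlines); it crosses the z-axis at the gridline z = 0; it crosses the y-axis at the gridline y = 0.
Putting this together gives p.

x^2*y + y^3 - x + 3*z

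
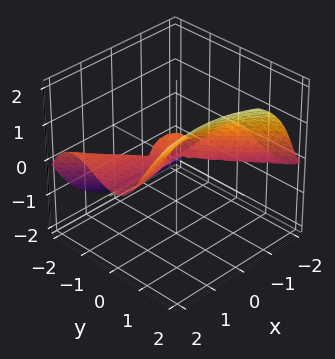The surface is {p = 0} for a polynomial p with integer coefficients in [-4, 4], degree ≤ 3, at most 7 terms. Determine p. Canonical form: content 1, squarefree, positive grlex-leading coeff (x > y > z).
2*x^2*z - 3*x*y^2 - 3*y^3 + 3*z^3 - 2*z^2

deg p = 3. No degree-2 surface has this shape.
From the axis intercepts and sections: it crosses the z-axis at the gridline z = 0; every point of the x-axis in the box is on the surface.
Putting this together gives p.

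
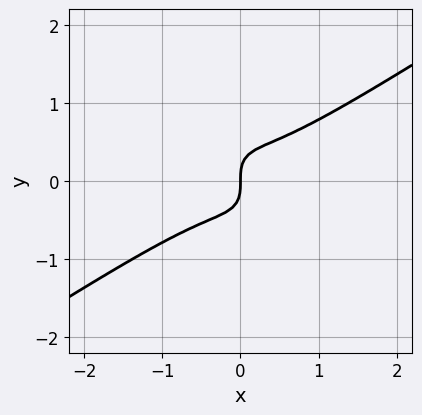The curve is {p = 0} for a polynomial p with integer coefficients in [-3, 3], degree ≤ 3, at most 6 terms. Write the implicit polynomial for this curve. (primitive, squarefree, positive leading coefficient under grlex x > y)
(a) The degree is 3 — the shape is more complex than any degree-2 curve.
(b) From the visible intercepts: it crosses the x-axis at the gridline x = 0; one y-axis crossing is at y = 0.
(c) Solving for integer coefficients yields p as stated.

2*x^3 - x^2*y - 2*x*y^2 - 2*y^3 + x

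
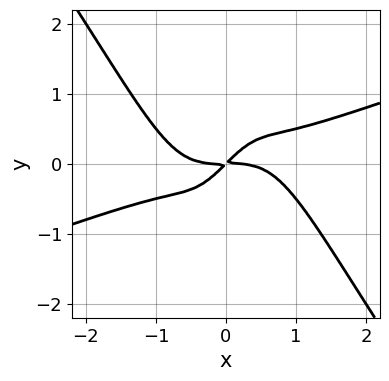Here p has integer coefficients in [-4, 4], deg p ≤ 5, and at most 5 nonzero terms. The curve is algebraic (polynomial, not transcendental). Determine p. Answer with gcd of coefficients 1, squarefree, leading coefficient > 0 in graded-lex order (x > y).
x^4 - 2*x^3*y - 2*x^2*y^2 + 2*x*y - 2*y^2

The degree is 4 — no degree-3 curve has this shape.
Against the integer gridlines: it meets the y-axis at y = 0 (among the integer gridlines); it meets the x-axis at x = 0 (among the integer gridlines).
Putting this together gives p.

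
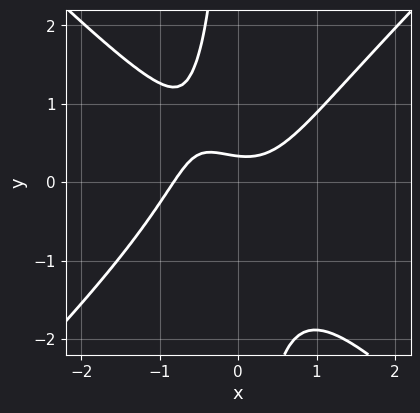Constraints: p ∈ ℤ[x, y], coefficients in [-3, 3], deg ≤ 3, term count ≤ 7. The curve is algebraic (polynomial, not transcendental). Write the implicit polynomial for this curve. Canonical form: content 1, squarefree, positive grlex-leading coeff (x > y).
1. deg p = 3. The shape is more complex than any degree-2 curve.
2. Matching integer coefficients to the picture gives p.

3*x^3 - 3*x*y^2 + x^2 - 3*y + 1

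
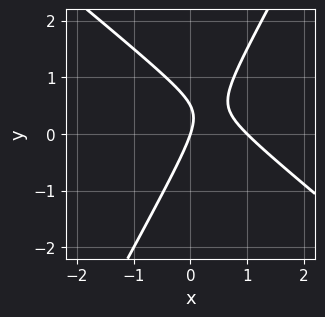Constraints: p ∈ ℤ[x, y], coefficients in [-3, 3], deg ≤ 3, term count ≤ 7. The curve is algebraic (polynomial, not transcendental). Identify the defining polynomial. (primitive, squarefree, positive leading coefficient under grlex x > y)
3*x^2 + 2*x*y - 2*y^2 - 3*x + y

First, the degree is 2 — the shape is more complex than any degree-1 curve.
Next, against the integer gridlines: it meets the y-axis at y = 0 (among the integer gridlines); among the integer gridlines, it crosses the x-axis at x ∈ {0, 1}.
Finally, the integer polynomial consistent with all of this is the stated p.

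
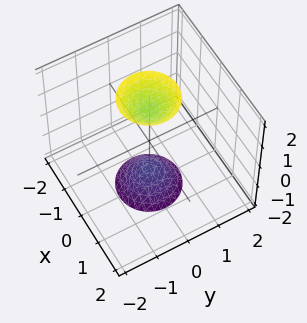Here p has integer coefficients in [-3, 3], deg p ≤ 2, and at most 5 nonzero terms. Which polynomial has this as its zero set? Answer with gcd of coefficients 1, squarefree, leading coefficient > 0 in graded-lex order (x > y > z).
3*x^2 + 3*y^2 - z^2 + 2

There are 2 components.
deg p = 2.
Symmetries: the surface is invariant under rotation about z: p = q(x² + y², z).
Against the integer gridlines: a circular section at z = 2 has radius between 0 and 1; the surface avoids every integer x-axis point in the box; it misses every integer gridline on the y-axis.
Putting this together gives p.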